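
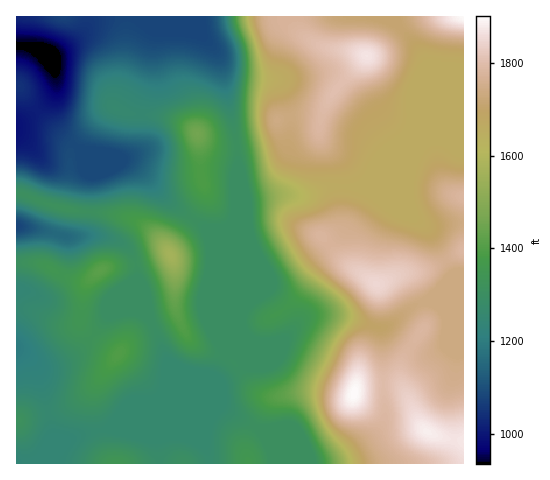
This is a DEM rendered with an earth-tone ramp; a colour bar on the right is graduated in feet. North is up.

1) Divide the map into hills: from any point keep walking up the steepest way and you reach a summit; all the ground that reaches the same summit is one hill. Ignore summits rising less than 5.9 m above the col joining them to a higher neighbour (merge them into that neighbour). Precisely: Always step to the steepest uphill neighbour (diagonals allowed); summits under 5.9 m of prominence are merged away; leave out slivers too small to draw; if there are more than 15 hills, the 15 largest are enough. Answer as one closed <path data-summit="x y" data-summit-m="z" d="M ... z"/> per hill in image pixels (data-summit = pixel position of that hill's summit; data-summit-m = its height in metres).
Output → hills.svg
<path data-summit="354 393" data-summit-m="580" d="M269 291l-17 10-10 11-27 64-97 40-10 12 59 1 55-22 34 20 8 7 10 30 33 0 25-4 18-8 24-16 11-17-4-90-35-12-28-2-12 2-16 16 1-4-1-9z"/><path data-summit="367 56" data-summit-m="570" d="M395 16l-262 1 6 5 35 2 27 11 18 20 19 95 0 19-4 14 1 32-10 27 0 10 21-52 33-6 25 2 29-10 25 0 8-6 5-9 37-39 4-14-2-16 16-35 0-5-10-16-18-21z"/><path data-summit="171 255" data-summit-m="478" d="M41 107l-14 12-11 5 0 101 31 6 17 5 40 0 21 9 10 14 2 22 10 21 1 14 6 10 14 35-6 31-7 7-37 17 8-2 89-38 10-20-1-86-17-40-36-27-20-22-20-18-30-12-19-1-5-2-35-32-3-4z"/><path data-summit="377 284" data-summit-m="564" d="M356 186l-23 0-29 10-25-2-33 7-21 51 0 101 17-41 10-11 14-10 7 4 16 23 2 5 0 9 15-15 12-2 22 1 32 10 12 2 30-23 14-4 24-25 2-3-18-32-13-17-10-7-28-12-17-14z"/><path data-summit="197 133" data-summit-m="444" d="M144 22l-4 0 12 8 3 6-4 19 0 25-9 26-1 37-8 11-9 4-12-4-4 0 30 14 33 35 36 27 17 40 0 76 1-104 10-27-1-32 4-14 0-19-15-83-9-19-13-13-27-11z"/><path data-summit="101 271" data-summit-m="431" d="M21 226l-5 1 1 123 22 15 14 0 23-12 15-14 19-25 15-4 12 0 11 5-1-13-10-21-1-18-4-11-7-7-21-9-40 0-17-5z"/><path data-summit="427 432" data-summit-m="574" d="M463 302l-29 0 8 6 6 14-3 24-11 6-11 0-31-22-4-2-8 0 2 6 3 63 0 22-3 6-8 11-24 16-18 8-24 4 156-1z"/><path data-summit="119 354" data-summit-m="426" d="M137 310l-12 0-15 4-19 25-15 14-16 9-18 4-13-8 9 13 8 31 7 33-5 14 26-12 32-8 13-15 36-15 7-7 6-31-19-43z"/><path data-summit="463 17" data-summit-m="578" d="M463 16l-68 1 3 8 23 28 5 14-16 35 2 16-3 12-27 31 48-20 11 0 4 2 19 0z"/><path data-summit="463 196" data-summit-m="544" d="M441 141l-11 0-48 20-11 10-5 9-9 7 11 4 17 14 28 12 12 8 12 1 26-4 1-78-19-1z"/><path data-summit="248 463" data-summit-m="413" d="M222 407l-55 22-46 1 54 1 28 13 3 3 4 17 63 0 0-10-9-20-8-7z"/><path data-summit="116 463" data-summit-m="409" d="M108 428l-20 4-32 12-9 5-7 11-4 3 124 0-3-23-24-10z"/><path data-summit="19 420" data-summit-m="400" d="M17 350l-1 113 19 1 5-4 11-16 2-9-15-64-3-7-9-8z"/><path data-summit="20 87" data-summit-m="318" d="M22 45l-6 1 1 77 10-4 14-12 11-11 5-12-3-14-14-16-7-6z"/><path data-summit="463 250" data-summit-m="545" d="M463 222l-39 3 8 10 22 38-25 27 2 2 33-1z"/>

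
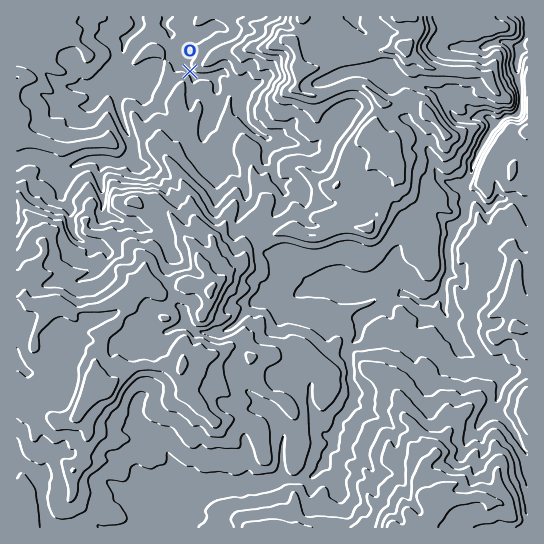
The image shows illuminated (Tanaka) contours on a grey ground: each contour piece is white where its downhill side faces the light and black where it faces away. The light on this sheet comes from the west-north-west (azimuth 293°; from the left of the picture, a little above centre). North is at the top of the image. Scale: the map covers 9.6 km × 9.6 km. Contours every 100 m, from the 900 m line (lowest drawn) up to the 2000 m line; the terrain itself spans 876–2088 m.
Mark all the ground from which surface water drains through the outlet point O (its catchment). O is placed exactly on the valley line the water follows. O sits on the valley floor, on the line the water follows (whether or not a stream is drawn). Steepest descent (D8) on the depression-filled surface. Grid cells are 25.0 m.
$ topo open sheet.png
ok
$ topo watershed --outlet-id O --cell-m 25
12.086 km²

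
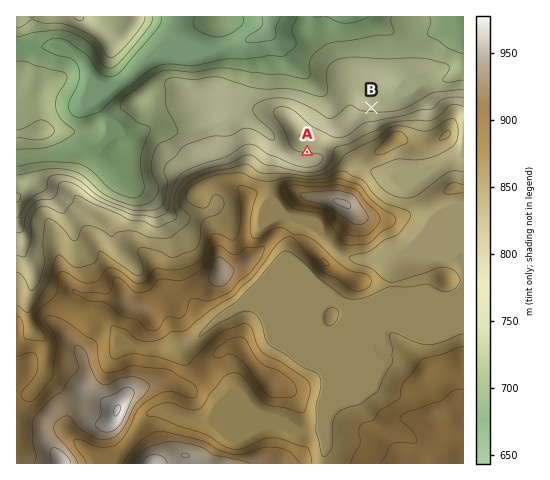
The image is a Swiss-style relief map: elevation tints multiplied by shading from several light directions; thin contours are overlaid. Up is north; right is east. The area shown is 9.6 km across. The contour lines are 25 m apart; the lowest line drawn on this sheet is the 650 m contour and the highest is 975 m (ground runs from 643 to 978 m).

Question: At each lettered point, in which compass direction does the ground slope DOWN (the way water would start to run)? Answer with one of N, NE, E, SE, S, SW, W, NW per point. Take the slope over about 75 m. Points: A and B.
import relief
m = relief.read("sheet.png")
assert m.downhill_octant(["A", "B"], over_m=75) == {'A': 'S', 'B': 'N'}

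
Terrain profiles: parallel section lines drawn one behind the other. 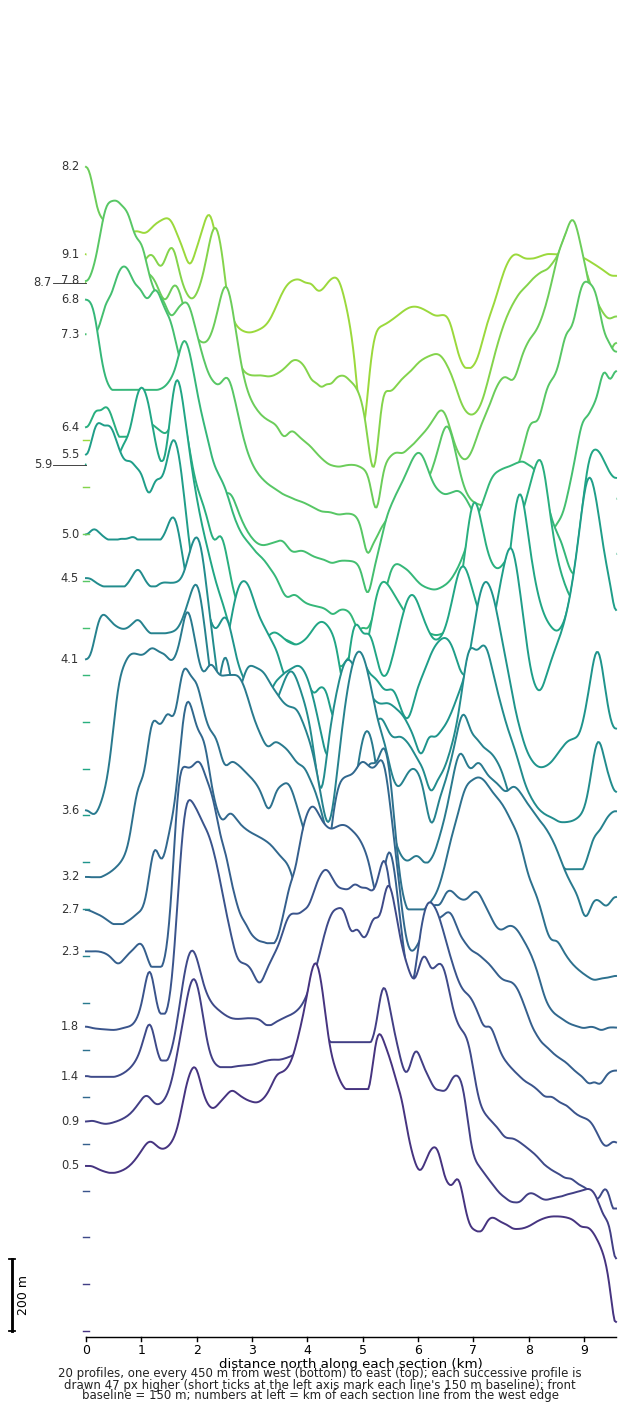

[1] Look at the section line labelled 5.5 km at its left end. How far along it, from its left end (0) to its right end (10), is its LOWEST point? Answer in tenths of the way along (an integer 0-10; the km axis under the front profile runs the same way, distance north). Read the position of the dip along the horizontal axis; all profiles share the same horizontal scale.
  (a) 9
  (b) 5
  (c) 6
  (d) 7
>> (c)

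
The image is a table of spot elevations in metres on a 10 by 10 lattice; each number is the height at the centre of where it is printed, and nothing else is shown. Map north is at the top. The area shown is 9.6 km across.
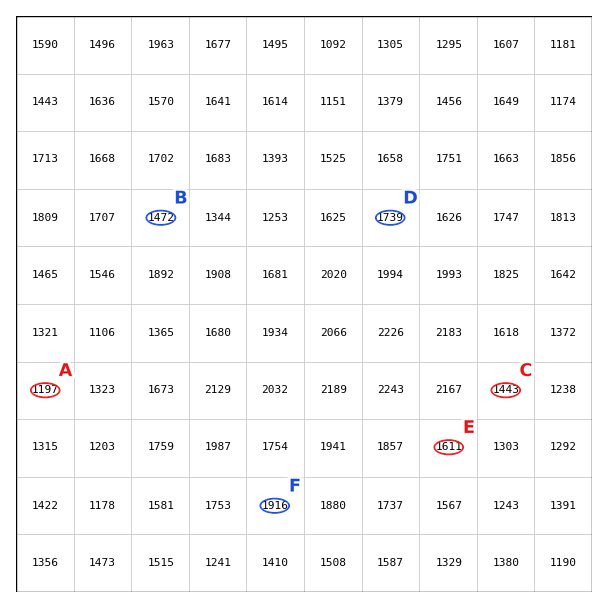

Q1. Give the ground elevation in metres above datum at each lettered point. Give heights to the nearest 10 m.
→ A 1200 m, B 1470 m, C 1440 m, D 1740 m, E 1610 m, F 1920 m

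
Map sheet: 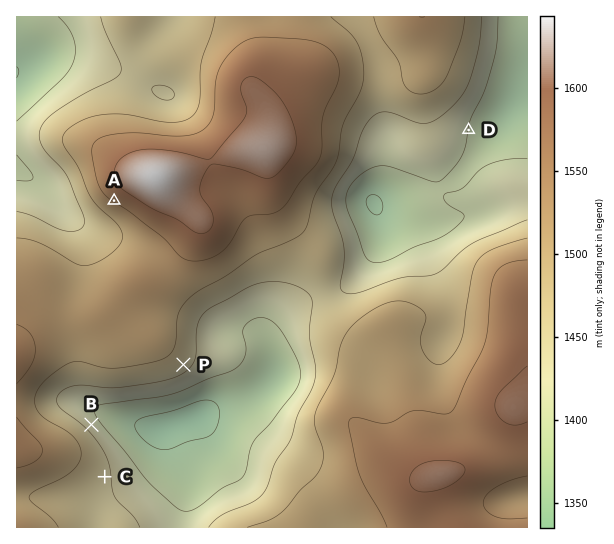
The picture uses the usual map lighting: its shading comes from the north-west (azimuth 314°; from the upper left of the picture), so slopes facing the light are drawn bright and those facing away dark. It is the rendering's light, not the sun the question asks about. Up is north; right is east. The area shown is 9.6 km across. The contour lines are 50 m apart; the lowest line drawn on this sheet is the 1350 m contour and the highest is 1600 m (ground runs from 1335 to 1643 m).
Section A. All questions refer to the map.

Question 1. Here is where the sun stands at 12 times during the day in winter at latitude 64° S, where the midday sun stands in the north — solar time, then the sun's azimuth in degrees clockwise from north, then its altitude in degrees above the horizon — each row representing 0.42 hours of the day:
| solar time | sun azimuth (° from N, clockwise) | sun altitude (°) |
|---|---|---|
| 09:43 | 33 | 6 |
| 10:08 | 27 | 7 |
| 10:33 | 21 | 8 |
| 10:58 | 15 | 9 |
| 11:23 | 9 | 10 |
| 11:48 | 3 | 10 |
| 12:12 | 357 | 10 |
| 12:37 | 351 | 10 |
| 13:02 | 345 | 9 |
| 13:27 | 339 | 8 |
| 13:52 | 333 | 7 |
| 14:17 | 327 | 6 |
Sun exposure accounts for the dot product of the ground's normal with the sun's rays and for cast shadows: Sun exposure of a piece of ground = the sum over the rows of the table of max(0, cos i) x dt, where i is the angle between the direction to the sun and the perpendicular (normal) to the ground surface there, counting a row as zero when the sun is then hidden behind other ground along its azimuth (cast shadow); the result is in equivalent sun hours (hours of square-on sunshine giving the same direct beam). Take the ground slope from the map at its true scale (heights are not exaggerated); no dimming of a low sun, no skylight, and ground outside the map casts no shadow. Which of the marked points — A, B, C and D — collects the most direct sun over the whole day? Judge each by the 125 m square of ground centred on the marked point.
B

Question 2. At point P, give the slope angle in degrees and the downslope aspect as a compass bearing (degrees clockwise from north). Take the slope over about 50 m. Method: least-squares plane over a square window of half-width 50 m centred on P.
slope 7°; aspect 132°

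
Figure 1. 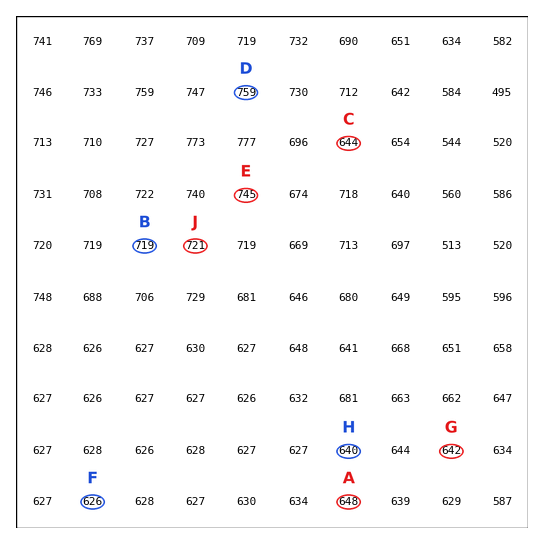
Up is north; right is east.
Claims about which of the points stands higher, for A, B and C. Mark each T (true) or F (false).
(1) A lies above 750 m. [F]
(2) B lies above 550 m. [T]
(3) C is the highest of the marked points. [F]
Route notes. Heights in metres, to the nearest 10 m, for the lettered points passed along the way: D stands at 760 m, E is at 740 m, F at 630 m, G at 640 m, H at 640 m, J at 720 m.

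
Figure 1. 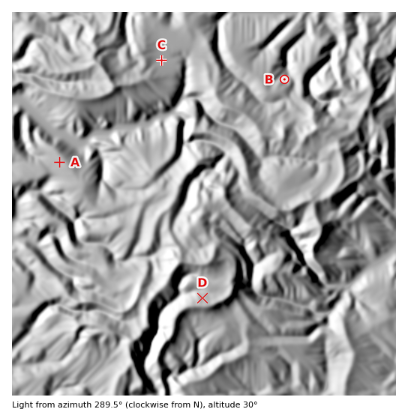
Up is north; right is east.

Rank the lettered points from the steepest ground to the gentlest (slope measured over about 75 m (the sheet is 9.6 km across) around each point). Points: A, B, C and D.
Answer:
B D A C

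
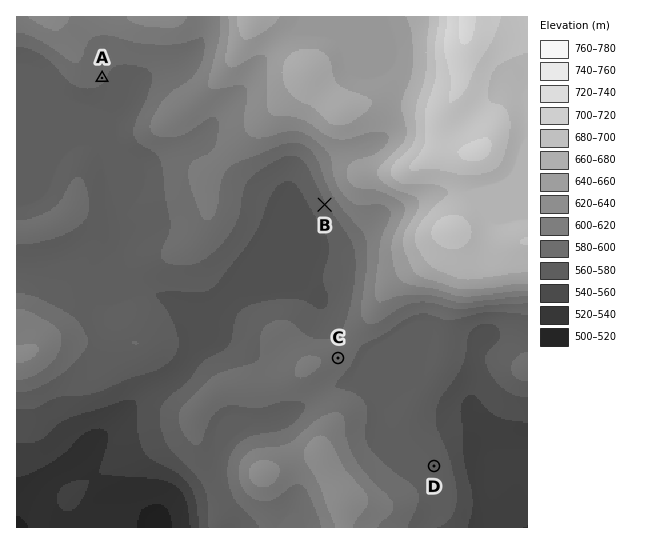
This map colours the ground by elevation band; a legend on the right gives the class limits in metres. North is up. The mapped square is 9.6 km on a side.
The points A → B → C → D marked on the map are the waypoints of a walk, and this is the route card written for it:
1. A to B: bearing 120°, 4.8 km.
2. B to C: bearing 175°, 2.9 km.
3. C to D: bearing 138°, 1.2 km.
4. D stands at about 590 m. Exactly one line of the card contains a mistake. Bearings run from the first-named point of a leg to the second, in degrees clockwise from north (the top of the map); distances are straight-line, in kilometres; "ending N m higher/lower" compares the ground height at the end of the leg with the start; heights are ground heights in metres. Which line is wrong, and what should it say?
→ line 3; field distance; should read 2.7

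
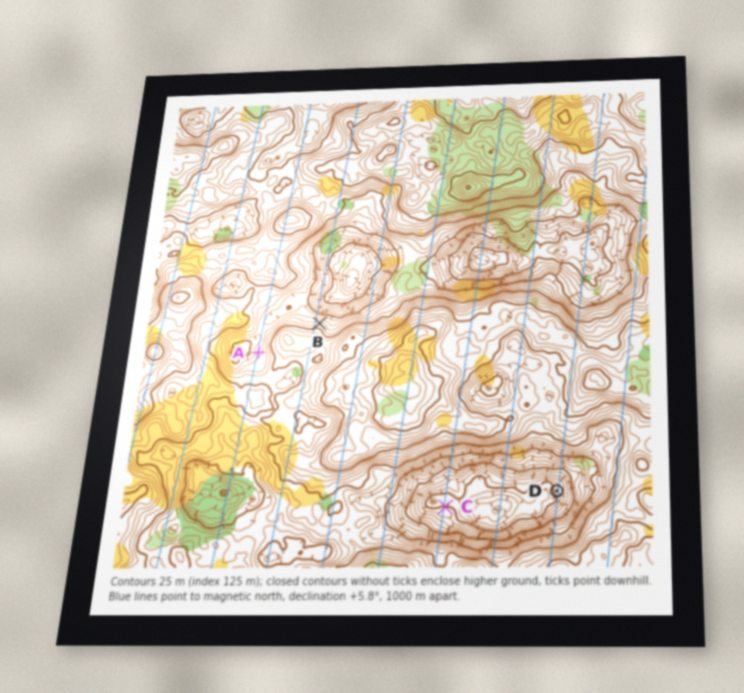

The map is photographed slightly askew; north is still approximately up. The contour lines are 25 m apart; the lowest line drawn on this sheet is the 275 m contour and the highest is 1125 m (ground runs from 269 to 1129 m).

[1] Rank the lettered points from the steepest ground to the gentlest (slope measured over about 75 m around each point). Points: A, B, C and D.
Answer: B D A C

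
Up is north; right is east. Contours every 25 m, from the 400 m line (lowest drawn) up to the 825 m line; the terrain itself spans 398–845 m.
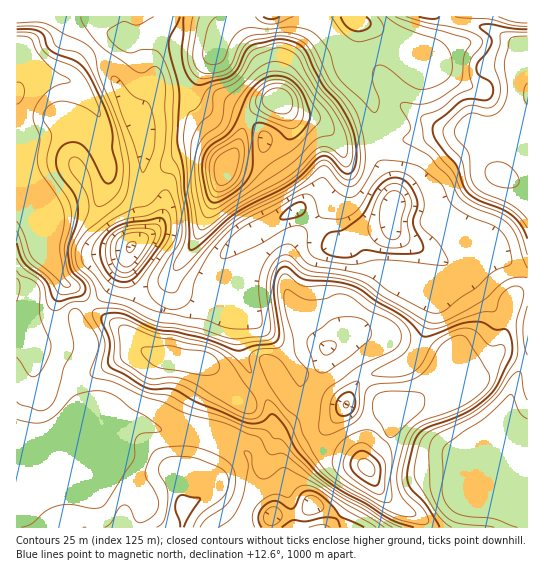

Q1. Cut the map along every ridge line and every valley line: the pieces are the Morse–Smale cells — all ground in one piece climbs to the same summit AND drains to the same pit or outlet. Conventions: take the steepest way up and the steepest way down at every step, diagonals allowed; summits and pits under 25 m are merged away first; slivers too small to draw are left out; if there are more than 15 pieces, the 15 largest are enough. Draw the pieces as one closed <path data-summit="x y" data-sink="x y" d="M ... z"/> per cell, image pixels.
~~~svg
<path data-summit="18 94" data-sink="131 246" d="M58 16l-42 1 0 172 10 6 14 16 4 12 1 24 15 30 6 7 13 7 11 14 22-20 12-20 7-18 9-10 1-12-2-32 4-12 1-36-3-12-10-18-30-61-15-17z"/><path data-summit="366 467" data-sink="393 207" d="M391 217l-4 8-25 6-8 4-15 13-17-17-9-6-14 8-8 10-6 22 1 24-8-4-33 0-1 22-5 8 1 32 3 11 18 31 14-8 4 0-3-10 27-17-3-17 4-19 31-9 11-8 35 22 8 8 4 8 52 22 6 6-1 6 13 0 10-2 17-10 10-10 12-52 6-6 10-3 0-17-21-12-8-8-4-8-12-8-8 0-24 19-10 3-43-23-6-9z"/><path data-summit="226 167" data-sink="131 246" d="M181 16l-122 1 27 20 15 17 30 61 10 18 3 12-1 36-4 12 2 37-2 9-10 11-2 20 6 16 12 14 14 9 11 3 2-23-3-11 27-37 28-66 3-12 2-1-2-1-19-34-17-18-3-18-7-14-5-20 0-16 5-19z"/><path data-summit="366 467" data-sink="477 462" d="M527 291l-9 2-6 6-12 52-10 10-17 10-10 2-13 0-16 19-28 12-15 29-24 30 0 4 16 27 16 14 23 11 5 9 98-1-1-8-15-12-5-12 0-9 5-8-4-9 2-11 10-9 11-3z"/><path data-summit="183 507" data-sink="313 505" d="M85 416l-8 1-20 18-20 10 10 18 0 4-4 4-27 6 1 51 165 0 1-21 28-15 6-6 3-7 11-10 20-6-2-6-7-8-16-9-12-4-28-5-29-2-18-5-40 0z"/><path data-summit="499 175" data-sink="354 21" d="M439 16l-87 1 5 8 0 9-5 17-1 14 18 30 8 20 2 14-3 10 2 2 41-2 24-7 38 0 28-4 8-3 7-7 4-12 0-53-10-9-27-15-41-8z"/><path data-summit="174 358" data-sink="313 505" d="M90 305l-13 10 2 10 8 14 0 11-11 21 0 18 7 17-2 10 4 0 14 8 40 0 18 5 29 2 28 5 17 7 16 12 9-12 16-13 1-7-2-13-10-21-11 8-8 3-33-36-6-3-16 0-37-8-8-4-24-24-21-12z"/><path data-summit="499 175" data-sink="393 207" d="M474 131l-31 1-17 5-28 4-22 0 1 14 16 38-1 34 3 6 11 8 35 18 10-3 24-19 8 0 7 3 17 21 20 11 1-86-25-9-8-6-8-12-10-25z"/><path data-summit="366 467" data-sink="313 505" d="M279 381l-4 0-14 9 10 20 2 16-1 4-17 15-7 10 1 7 6 2 10-3 7-10 0 11 12 19 9 34 10-3 8-7 4 0 20 10 14 13 78-1-5-8-23-11-13-11-21-32-44-18-9-10-3-7 0-13-2-2 4 0 0-6-8 0-10-4-6-7z"/><path data-summit="226 167" data-sink="295 210" d="M269 159l-11 4-27-3-4 5-6 17-25 59-25 34 1 10 9 8 14 6 16 1 24-15 10-1-2-17-8-17 1-5 11-9 50-27 0-6-4-8z"/><path data-summit="278 99" data-sink="354 21" d="M351 16l-31 1-3 14-28 31-10 35 0 2 12 13 30 11 21 21 33-4 4-11 0-10-7-18-21-36 1-14 5-17 0-9z"/><path data-summit="366 467" data-sink="346 405" d="M355 363l-39 26-5 14-2 27 7 12 9 7 36 14 5 4 5-10 20-24 9-18-7-11-8-1-9-8z"/><path data-summit="278 99" data-sink="295 210" d="M285 105l6 20-2 8-9 16-12 9 25 37 4 8 0 6 17 15 29-35 5-16-1-10-7-18-19-22-23-7z"/><path data-summit="278 99" data-sink="393 207" d="M375 140l-36 3 8 20 0 18-14 21-20 23 9 6 16 17 24-17 19-3 10-6 2-29-5-16-9-18z"/><path data-summit="174 358" data-sink="393 207" d="M207 307l-18 5-20 1-1 40 5 6 30 2 6 3 13 16 20 20 3 0 13-8 2-5-19-33-2-17 1-20z"/>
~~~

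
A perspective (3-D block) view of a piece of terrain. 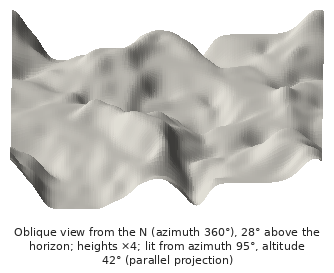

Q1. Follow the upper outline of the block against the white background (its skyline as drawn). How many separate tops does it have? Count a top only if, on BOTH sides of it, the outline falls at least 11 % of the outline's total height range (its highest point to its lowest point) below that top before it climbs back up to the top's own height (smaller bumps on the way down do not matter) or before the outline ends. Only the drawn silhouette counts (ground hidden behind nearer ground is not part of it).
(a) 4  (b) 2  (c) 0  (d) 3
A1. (b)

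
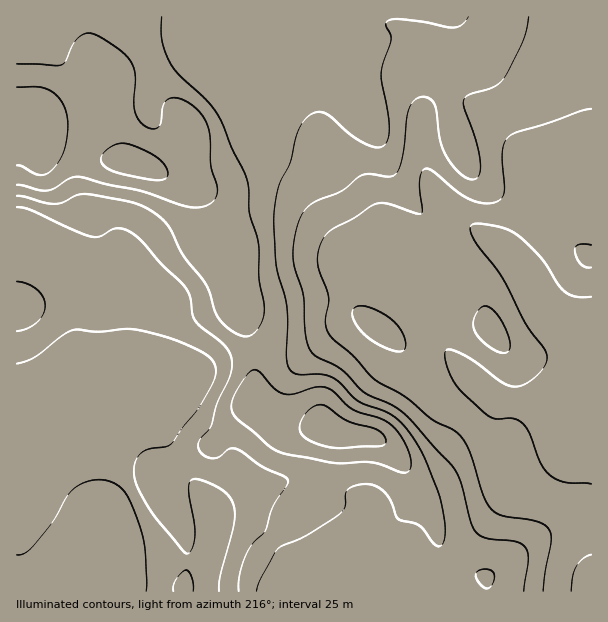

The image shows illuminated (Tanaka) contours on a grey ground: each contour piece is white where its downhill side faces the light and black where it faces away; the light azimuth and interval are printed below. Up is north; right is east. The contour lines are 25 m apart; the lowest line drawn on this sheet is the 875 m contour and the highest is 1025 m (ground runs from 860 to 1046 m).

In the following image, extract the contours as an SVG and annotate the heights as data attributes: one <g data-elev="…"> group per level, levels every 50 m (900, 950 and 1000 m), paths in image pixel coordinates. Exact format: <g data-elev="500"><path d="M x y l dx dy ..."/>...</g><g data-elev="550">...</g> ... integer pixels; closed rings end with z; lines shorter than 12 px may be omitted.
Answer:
<g data-elev="900"><path d="M543 591l2-19 6-30-2-12-4-5-6-3-35-6-12-6-9-15-14-45-9-15-8-6-21-10-27-23-29-16-22-25-21-17-6-12 3-29-10-28-1-14 4-13 7-10 25-14 21-14 12 0 29 9 6 0-3-31 2-9 4-4 7 2 24 20 14 8 15 4 13-2 4-3 2-6-2-40 2-9 5-6 9-5 31-9 32-12 10-2"/><path d="M501 353l6-1 3-4 0-6-3-9-6-13-6-8-6-5-6-1-4 4-5 8-1 6 1 6 4 6 7 8 9 6z"/><path d="M396 351l8-1 2-6-3-11-8-10-11-9-13-6-11-2-6 2-2 4 1 6 9 14 15 11z"/><path d="M591 245l-13 0-2 1-1 5 2 7 4 6 4 3 6 0"/></g><g data-elev="950"><path d="M256 591l4-12 18-30 28-13 33-21 6-8 2-16 3-3 7-3 12-1 11 4 9 10 9 21 21 6 18 21 4 0 3-4 1-18-7-32-16-39-18-28-15-12-31-12-18-18-8-6-12-3-23 0-4-2-4-4-3-12 1-47-11-43-2-50 4-28 12-26 7-28 6-12 8-8 7-2 8 2 25 21 18 10 11 2 6-4 3-8 0-12-8-48 2-11 8-25-1-5-4-8 1-5 6-2 9 0 51 9 9-4 6-7"/><path d="M486 588l3 0 3-4 2-9-3-5-8-1-6 3-1 4 4 8z"/><path d="M17 331l10-3 9-5 7-8 2-9-2-9-6-7-10-6-10-3"/><path d="M17 207l14 3 38 18 21 8 9 1 12-7 6-2 8 1 7 4 9 8 20 23 23 21 6 11 2 18 4 7 25 21 8 9 3 11-2 13-13 27-6 24-12 15-1 5 1 4 6 6 8 2 6-1 11-8 7 0 26 18 23 10 2 5-15 25-8 24-13 13-6 10-6 19-1 18"/></g><g data-elev="1000"><path d="M330 447l11 1 39-2 5-2 1-4-3-6-7-5-26-7-24-16-9-1-6 3-7 8-4 7 0 8 2 4 6 5z"/><path d="M17 185l30 6 7-3 17-10 9-1 27 7 34 7 39 14 15 3 9-2 7-3 5-6 1-6-6-26-2-34-3-9-5-8-7-7-8-6-7-3-8 0-4 2-3 4-3 19-3 5-6 1-9-4-6-8-3-9 1-30-2-13-10-12-18-13-13-7-9 2-8 6-10 21-5 3-43-1"/></g>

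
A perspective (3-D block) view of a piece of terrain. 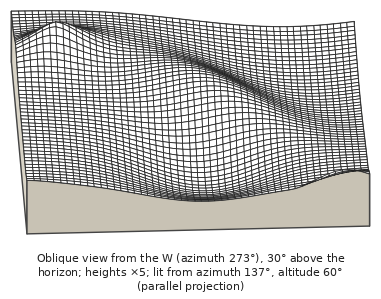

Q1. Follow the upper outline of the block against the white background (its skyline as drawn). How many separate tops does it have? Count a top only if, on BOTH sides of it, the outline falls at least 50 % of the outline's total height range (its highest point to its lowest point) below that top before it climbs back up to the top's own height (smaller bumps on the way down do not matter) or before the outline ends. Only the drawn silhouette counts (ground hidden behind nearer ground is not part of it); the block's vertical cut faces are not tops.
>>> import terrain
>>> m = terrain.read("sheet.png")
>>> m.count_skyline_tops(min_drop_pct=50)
0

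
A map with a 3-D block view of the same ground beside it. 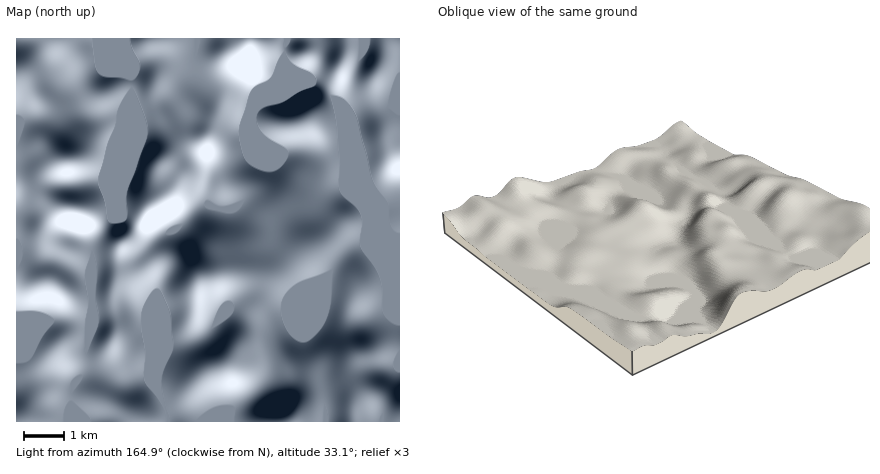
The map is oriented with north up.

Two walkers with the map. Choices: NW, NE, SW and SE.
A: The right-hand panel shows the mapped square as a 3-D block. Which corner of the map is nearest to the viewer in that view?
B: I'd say NE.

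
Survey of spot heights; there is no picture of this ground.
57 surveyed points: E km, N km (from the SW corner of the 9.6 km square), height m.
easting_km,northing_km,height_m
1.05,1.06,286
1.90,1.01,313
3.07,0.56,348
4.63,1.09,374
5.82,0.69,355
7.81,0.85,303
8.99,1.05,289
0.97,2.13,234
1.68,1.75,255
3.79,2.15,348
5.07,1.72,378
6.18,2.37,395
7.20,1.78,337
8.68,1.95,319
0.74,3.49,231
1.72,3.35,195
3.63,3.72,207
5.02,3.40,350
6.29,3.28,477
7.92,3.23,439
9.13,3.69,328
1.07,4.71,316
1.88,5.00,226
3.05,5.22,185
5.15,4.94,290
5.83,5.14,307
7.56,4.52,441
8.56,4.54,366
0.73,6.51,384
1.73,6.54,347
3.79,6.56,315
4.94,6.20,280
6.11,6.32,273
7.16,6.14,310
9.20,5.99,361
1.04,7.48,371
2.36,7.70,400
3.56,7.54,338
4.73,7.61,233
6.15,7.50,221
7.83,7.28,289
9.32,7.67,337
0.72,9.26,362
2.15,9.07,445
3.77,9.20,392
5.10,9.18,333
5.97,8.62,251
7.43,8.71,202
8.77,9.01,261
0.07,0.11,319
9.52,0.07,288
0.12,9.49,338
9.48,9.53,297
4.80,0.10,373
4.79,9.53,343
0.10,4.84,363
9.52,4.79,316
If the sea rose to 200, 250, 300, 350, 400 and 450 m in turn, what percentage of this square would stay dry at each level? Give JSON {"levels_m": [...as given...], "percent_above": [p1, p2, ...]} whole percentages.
{"levels_m": [200, 250, 300, 350, 400, 450], "percent_above": [96, 82, 59, 34, 11, 3]}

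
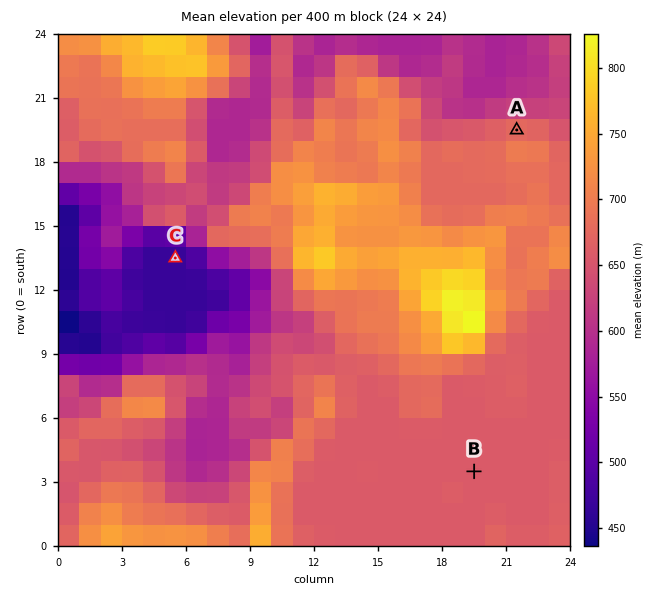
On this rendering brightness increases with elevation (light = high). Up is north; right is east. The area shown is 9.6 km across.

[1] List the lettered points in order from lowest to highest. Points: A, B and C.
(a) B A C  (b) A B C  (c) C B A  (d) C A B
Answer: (c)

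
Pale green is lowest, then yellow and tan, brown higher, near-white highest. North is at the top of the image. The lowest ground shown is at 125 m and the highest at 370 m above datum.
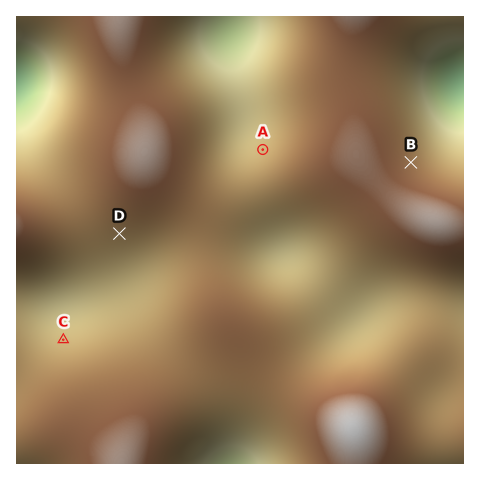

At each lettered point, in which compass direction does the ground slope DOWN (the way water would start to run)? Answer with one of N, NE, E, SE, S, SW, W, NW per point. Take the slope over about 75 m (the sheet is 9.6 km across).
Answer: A NW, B NE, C N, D S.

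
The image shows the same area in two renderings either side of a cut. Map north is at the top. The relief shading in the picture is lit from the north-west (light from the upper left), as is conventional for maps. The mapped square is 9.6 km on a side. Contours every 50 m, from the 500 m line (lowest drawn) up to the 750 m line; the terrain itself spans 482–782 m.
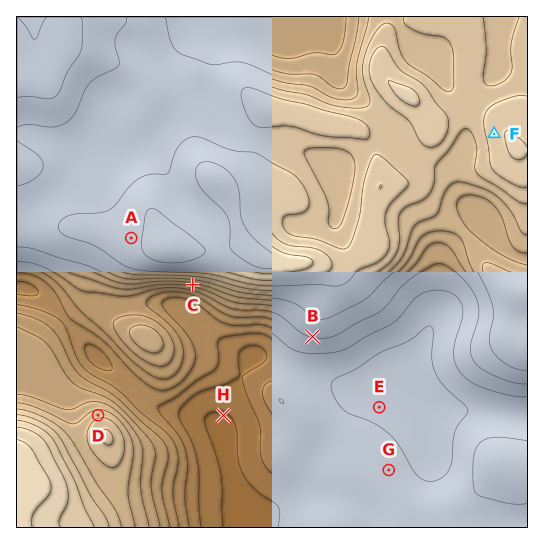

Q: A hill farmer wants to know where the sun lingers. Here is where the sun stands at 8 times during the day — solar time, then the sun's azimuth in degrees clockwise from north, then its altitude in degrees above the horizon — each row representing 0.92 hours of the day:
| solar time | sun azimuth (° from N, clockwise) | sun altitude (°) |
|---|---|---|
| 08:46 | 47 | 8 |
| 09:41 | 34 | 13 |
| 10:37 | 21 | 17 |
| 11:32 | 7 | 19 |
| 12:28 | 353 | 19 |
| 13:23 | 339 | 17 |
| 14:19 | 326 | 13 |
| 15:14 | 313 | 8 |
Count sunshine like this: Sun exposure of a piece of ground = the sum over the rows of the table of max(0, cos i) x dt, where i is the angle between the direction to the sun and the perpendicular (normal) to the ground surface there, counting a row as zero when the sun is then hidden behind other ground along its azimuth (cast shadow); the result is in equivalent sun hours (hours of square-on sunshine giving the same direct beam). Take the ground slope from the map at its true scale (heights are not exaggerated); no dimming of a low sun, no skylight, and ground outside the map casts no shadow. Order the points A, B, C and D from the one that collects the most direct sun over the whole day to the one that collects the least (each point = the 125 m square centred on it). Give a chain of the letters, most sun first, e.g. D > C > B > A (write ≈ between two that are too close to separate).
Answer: D > A > B > C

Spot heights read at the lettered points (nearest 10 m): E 490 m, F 710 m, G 520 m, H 500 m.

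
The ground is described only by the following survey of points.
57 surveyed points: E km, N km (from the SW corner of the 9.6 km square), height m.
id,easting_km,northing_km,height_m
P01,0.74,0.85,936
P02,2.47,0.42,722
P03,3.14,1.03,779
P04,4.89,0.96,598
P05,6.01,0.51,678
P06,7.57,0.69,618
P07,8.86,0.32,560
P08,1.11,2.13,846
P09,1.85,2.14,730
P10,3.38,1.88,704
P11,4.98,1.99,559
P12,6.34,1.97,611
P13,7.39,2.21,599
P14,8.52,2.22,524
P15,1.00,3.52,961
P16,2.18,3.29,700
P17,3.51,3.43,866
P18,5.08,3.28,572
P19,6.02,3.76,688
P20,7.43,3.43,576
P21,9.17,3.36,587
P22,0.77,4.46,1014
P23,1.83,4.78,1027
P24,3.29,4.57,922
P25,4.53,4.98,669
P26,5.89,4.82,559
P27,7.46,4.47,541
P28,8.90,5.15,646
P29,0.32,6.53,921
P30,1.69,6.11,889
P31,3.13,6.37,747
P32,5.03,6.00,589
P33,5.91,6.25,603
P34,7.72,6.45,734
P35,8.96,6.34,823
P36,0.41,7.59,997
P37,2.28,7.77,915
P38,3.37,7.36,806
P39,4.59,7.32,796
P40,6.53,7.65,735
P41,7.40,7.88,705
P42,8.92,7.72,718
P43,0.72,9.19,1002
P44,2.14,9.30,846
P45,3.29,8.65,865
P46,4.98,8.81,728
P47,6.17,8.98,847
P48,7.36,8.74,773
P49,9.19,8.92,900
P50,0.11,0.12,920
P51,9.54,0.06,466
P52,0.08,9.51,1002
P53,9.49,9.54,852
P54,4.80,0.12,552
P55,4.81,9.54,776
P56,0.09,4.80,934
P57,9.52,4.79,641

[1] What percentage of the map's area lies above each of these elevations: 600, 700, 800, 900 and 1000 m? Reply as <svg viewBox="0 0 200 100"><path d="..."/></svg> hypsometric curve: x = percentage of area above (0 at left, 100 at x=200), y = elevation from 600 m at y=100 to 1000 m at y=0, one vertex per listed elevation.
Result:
<svg viewBox="0 0 200 100"><path d="M159 100l-46-25-36-25-41-25-26-25"/></svg>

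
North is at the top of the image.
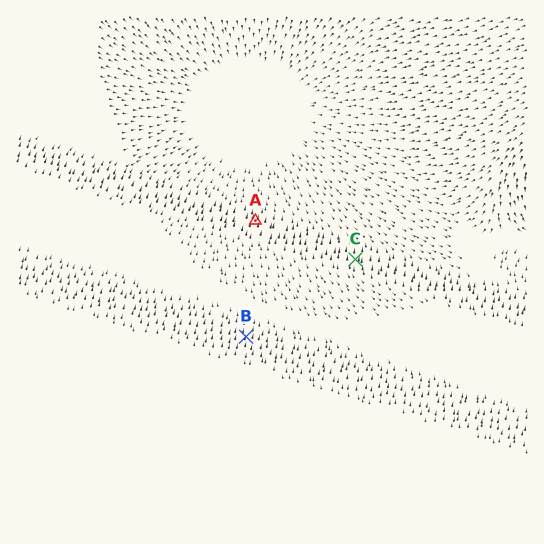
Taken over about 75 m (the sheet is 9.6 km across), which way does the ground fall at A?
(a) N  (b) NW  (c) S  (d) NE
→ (a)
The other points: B N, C N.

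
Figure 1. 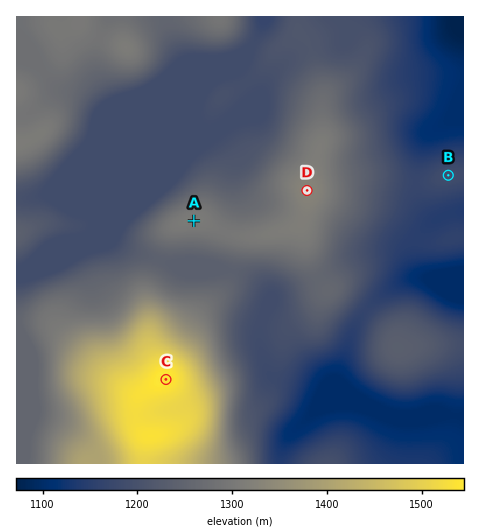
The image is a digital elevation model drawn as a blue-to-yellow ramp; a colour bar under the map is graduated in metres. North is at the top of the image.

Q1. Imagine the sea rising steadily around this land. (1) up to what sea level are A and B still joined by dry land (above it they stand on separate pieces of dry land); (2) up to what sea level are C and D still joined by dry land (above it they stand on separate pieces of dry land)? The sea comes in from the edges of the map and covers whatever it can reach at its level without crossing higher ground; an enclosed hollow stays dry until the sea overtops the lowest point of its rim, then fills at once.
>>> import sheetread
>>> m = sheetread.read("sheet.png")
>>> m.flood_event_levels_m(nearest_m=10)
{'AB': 1170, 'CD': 1240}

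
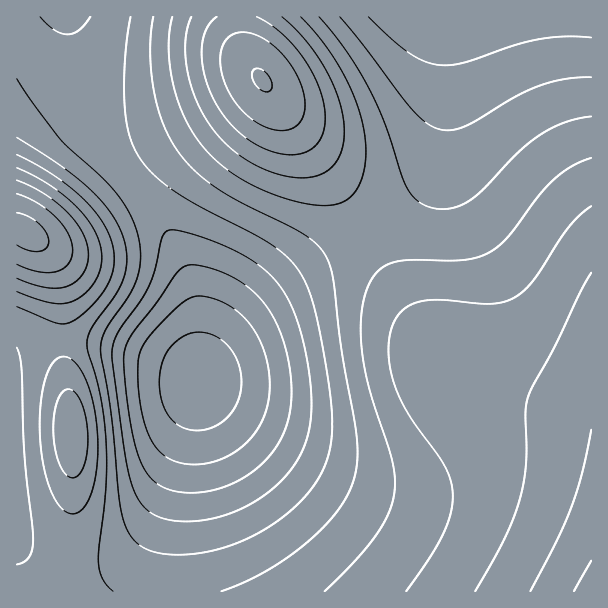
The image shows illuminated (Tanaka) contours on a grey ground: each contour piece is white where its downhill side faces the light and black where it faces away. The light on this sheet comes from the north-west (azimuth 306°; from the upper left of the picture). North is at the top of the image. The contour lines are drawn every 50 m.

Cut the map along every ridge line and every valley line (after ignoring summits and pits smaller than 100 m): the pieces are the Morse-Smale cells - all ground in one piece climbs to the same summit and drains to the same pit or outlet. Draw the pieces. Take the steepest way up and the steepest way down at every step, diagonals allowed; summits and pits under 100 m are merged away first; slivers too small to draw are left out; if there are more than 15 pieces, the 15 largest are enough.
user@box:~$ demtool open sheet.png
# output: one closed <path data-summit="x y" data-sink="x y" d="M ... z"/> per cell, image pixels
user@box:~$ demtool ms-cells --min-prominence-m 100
<path data-summit="591 591" data-sink="200 381" d="M366 232l-54 30-48 34-38 39-20 28-7 18-29 135-6 39-1 36 428 1 1-178-85-18-33-12-18-11-26-32-18-27z"/><path data-summit="26 233" data-sink="200 381" d="M66 16l-50 1 0 574 146 1 2-37 6-39 29-129-1-79-8-32-21-42-19-27-40-42-7-13-24-69-9-42-2-23z"/><path data-summit="591 591" data-sink="441 17" d="M591 16l-145 0-1 110-9 41-10 18-13 14-17 13-30 19 46 83 18 27 26 32 18 11 33 12 83 18 2-1z"/><path data-summit="261 80" data-sink="200 381" d="M236 16l-169 1 12 66 24 69 7 13 30 32 23 28 17 27 10 24 8 32 2 72 6-17 11-16 34-39 39-31 76-46-38-60-78-108-10-22z"/><path data-summit="261 80" data-sink="441 17" d="M444 16l-208 1 4 24 10 22 78 108 37 59 13-6 35-25 13-14 10-18 8-29 2-36z"/>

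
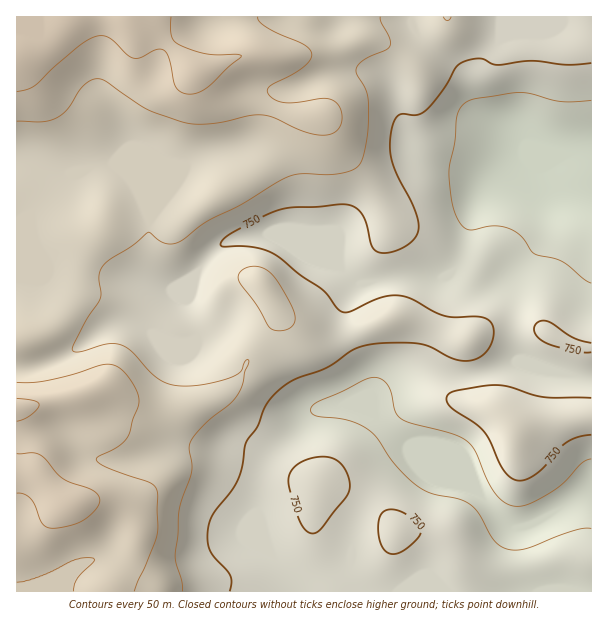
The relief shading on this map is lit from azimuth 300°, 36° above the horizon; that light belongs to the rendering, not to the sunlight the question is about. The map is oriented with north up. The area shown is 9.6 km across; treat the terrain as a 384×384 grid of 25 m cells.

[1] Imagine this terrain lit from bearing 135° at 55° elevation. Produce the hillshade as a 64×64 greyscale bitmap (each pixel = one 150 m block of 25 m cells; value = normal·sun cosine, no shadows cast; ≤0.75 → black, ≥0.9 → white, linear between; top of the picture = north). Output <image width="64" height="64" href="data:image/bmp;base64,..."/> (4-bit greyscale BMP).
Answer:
<image width="64" height="64" href="data:image/bmp;base64,Qk12CAAAAAAAAHYAAAAoAAAAQAAAAEAAAAABAAQAAAAAAAAIAAATCwAAEwsAABAAAAAAAAAAAAAAABEREQAiIiIAMzMzAERERABVVVUAZmZmAHd3dwCIiIgAmZmZAKqqqgC7u7sAzMzMAN3d3QDu7u4A////AId3d2VWeImImqqZiIiIh3d3d3d4iId3d3iJmZmYiIiImId3ZVVniImaqZiIiIh3d3d3d3eIiHd3eJmYiIiIiIiqqYd2VWeImZqZiHd3d3d3d3d3d4iZh3d4mIh3eIiIiKqrqYh2Znmru6mHd3d3d3d4iHdneJmYh3iIh2VVZ3d3mau7qZh2ebzMuph3d3d3d3iId2Z4mZiHiJh2VDNEVmaImrzLqYd4rN3LmId3d3d3eIiHZmeJmIeImIdUMyM0VXeJvMzLl3irzcupiHd3dmd4iIdmVniId3iZh3ZUMzRFZmibzMyoeJvMy6mYh3dmZniJh2ZWZ3ZmZ4iIiHdUREVmZomrzLmIms3LqZmId2ZmeJmYdlVmZURGeIiJqYZVVXZmZ4q7qYiKzdy6mZh3ZmZ4iZh2VVVUMzRneJq7qXZlh2ZmZ4iId4m93bqZmIdmZneJmHdlVVQzRWZnis3bqHeHdmVEVWZmeKzdypmZh2ZmZ4iIh2ZmVVVWZlV6ze3KmHd3ZUM0RVVWiszKmZmHZmZneIh3ZmZmd3d1RGm93typZnd2VEVVVVVoq7qZmIdlVVZniHd3d3d3d2U0aavN3ctVZ4h3d3d3ZmeKqpiIh2VURVZ3d3d3d3d3ZCNoq7zd3FVniIiJmZmIiImqmIiIdlQzRWZ3eId3d3djI1iqu83dZmeIiIiaqqmZmrupiJiHVDM0Vmd4iHd4h2QzWJqrzd2IiIiIiImaqqqrzLqZmZhlQzRWZ3iIiJmYdURnmaqrzJmqqZiIiJmZmavN3LqpmYZVVVZnd4iZmZmGZWd4iImqqru6qpmZmZmImrzdzLqpmHZmZnd3d3iIiHdmZmZmZnd4maqqqqqZmHd3irzNzMupiHd3d3ZmZmd2ZVVVVURDMyNFZ4maqpmHZVVnibzd3cupmId3dmVVVVQzNEREMzIiAAACNXiZmHZUM0Vnis3u7cu6mId2ZVVVRDIiNEREMzMAAAAAJWiHdUMyM0Z4q93u3dy6mHdmVVZlVDNEVVVVZlQxAAABRndmVUMzRWeKvM3d7dy5iHZmZ4iIdmZmZ3iIqZdSAAAUZ3dmZUNEV4maq8zd3cuph3d4iauph3eIiZm7u6hBAANXd3d3VERGeImZqrvM3LqZiIiJvMuYiImZmJmru5YxE1d3d3dlREVniImZmZq8y7qYd2ebu6iIiIh2Z4mrunVEZ3d3d3ZURFd4iZmYd5q8u6l2VWiqmGZ3dlRVVom7qHd3d3d2Z2VEVniJmYdlV5qqmHZERoiGVVZmVFVVZ5q6mIiHdmVmdlVWeIiIh1MjRoiHZUM0Z3VERWZlVVVWiaqpiId2ZVZ3ZWeIiIiHUxATRmZVRERFZUNFZ3ZmZmZ4mZmId3d2RWd2Z4iHd3dlIQEkVVVVVVVVREVnd2ZmZniJiIiIh3ZEV3ZniHdmd3ZUMjRWVVVmZlVUVmd3d3dmd4mYiImZh1M1VVd3dmZnd3dmZnd2ZneHZlVWZ3d3d3Z4maqZmaqoYyIzNWZmZmd3iJiIiIh2Z4h3ZmZnd3d3d3iaqqqZq7uEIAASRWZmd3d4mqqpmYZniId2Zmd3d3d3d5qrqpmbzLhCEBJFZ3d3ZmeJqqqph2Z4iHdmZnd3d3d3iaqpiIq924ZDNFZ3d3dlVnmaqpmXVWeId2ZmZnd3ZmZ4mpmHeKzdyph3Z3d3d2VVeJmZmYdUVmd2ZVVmd3ZmZmeJmHZnit7tzLqIeIiHdlVniZmZh1REVmZVVVV3dmZVVniId2VorO7u3LqZmZiHZneIiZmXVERFVVVVVXd3ZlVWeId3ZVaKzd7u26qqqph2eIiImZhlRFVWZVVWd3dmZVVnd3d2VVeazd7cu6q7qYiIiIiaqXZVVmZmZmZ3d3ZmVWd3d3dURWiazNzLqru6mZmIiJqph2ZmZ3d3d3d3d3ZmZ3d3d2VEVnibu7uqu7qpmYd4mqqYd3d3d3d3d3d3d2Z3d3d3dlVVZ4mqqqqru6qZiHiaqpmHd3d3d3d3d4h3d3d3d3d3ZVVWZ4maqqu7uqmIiJqqqYh3d3d3d4iIiIiIh3d3d4h3dmZniJmZq7u7upiJmqqpmId3d3d3mZmZmZmYd3eImZmIh3d4iZmqvMy6mImaqqmYh3d3d3eqqqqpmZmIiImau7qpiIiIiZq8zMupiaqqqZiId4iIiLu7uqqqqZmZmau8zLqYiIiImrvMy6maqqqZmYiIiZmZu7u7qqqpmZmqq7zMu6mHd3eJq8zLqau7uqqpmYiJmqq7u7upmZmYmZqqu7uqmHdlVniau7uZq93Lu7uqmZmqqru7u6mZmIiIiZq7upmIdlREVomrupib3dzMzLupmaqqqru7qZiIh3d3iau7qZiHdURFaJqph4vN3MzMy6qZqqqqu8y6mHd4dmZ4q7y7qqqYdlVniamHirzLu7zMuqqqqqq7zMuod3iHZWeJq8zLzMupiIiZqYeJq7qZmru6qaqqmavMzKl3eZhlVmeJq7u7zMuqqqqpiImqqpiImqmZmZqImrzMuXd5mHZVVVZ4iZmaqqqru6mIeJq7qHd4iIiIiHeIq8y5d3mYdmVEM0VVVWZ4iImqqYd4mru5h3d3d2d3d3eKu7mHiJmIdlQyM0REVWd2Z4mYh3eJu7qXd3d2Zmd3d3mqqYeIiZmHZUREVVVmeIZlZ4iHdnibupd3d3d2Znd3eJqph4iJmZh2VVVmZmeJh2ZniIdmZ5q6mHd3d3Zn"/>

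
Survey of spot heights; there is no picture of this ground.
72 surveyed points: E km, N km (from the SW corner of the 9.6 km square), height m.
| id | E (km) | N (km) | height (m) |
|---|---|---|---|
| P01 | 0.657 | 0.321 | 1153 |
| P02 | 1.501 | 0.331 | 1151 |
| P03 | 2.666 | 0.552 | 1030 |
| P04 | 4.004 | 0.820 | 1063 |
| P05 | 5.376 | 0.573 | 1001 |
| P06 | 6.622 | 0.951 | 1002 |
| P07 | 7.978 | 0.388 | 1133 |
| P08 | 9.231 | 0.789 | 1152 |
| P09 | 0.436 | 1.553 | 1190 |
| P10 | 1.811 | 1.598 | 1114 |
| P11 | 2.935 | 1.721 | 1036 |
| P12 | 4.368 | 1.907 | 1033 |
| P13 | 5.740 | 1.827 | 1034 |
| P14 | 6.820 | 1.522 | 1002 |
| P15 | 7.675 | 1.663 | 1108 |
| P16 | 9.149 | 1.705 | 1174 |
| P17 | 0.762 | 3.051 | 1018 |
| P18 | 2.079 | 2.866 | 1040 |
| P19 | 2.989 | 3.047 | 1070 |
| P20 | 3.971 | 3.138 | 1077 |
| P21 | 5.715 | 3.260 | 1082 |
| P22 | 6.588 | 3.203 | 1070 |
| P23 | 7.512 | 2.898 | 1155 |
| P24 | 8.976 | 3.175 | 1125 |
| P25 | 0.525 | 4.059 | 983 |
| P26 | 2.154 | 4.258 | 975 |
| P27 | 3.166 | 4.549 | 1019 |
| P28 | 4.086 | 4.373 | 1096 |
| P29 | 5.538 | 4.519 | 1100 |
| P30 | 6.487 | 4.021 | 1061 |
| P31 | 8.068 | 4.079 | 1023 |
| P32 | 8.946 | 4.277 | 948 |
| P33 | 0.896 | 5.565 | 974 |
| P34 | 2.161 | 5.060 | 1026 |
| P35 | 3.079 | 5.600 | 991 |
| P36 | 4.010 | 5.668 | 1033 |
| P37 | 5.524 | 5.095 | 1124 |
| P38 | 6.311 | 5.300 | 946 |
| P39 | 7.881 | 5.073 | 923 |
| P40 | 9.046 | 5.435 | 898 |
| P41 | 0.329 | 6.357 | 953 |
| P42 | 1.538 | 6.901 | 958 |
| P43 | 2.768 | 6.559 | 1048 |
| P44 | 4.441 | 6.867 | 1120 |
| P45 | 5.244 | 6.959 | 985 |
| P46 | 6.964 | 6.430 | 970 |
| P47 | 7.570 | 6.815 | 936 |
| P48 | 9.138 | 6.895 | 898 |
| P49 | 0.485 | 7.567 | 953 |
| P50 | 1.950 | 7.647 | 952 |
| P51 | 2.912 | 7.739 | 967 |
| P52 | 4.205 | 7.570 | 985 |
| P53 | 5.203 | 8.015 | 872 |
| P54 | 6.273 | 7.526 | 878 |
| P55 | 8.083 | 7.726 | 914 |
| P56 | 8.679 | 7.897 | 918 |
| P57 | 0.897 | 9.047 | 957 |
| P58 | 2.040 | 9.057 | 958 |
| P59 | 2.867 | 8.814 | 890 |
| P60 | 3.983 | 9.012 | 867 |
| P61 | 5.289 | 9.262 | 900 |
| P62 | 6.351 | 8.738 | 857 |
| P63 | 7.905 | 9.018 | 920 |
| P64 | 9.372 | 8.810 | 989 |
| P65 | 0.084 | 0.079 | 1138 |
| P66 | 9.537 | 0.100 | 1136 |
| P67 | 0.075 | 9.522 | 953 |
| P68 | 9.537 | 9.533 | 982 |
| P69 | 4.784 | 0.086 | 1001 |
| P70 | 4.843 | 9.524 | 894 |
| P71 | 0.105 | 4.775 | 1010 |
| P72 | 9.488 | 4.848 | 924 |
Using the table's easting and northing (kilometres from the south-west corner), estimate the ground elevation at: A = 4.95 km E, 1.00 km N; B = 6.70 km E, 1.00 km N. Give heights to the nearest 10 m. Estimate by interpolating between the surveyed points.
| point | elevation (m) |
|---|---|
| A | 1030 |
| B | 1010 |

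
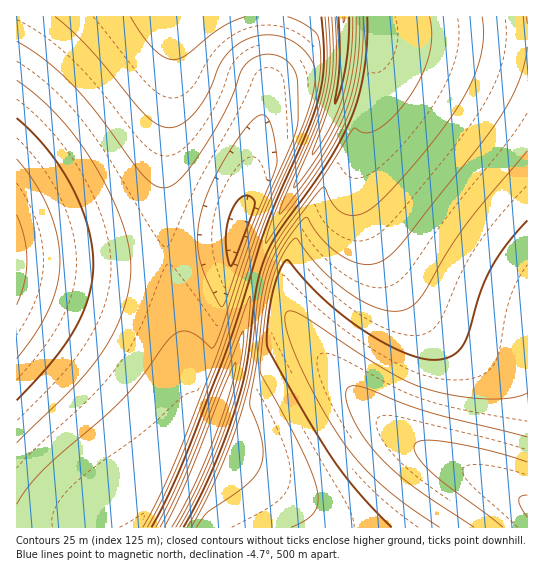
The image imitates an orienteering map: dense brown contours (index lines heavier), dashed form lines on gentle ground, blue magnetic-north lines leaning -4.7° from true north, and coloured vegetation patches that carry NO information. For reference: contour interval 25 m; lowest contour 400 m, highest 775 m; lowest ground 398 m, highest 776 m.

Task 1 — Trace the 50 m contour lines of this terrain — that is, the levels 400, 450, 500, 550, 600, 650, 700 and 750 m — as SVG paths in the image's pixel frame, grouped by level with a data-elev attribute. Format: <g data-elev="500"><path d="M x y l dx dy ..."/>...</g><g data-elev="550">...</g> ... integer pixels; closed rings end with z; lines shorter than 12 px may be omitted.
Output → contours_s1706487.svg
<g data-elev="400"><path d="M527 517l-6-10-2-6 2-5 6-1"/></g><g data-elev="450"><path d="M474 527l-61-41-19-15-16-16-15-18-10-19-7-19 1-10 6-3 9 1 65 25 100 25"/><path d="M17 215l7 23 3 23-3 21-7 23"/></g><g data-elev="500"><path d="M392 527l-33-34-25-32-30-48-36-64-1-12 2-26 5-22 5-18 4-8 4-3 21 23 17 18 21 17 23 16 22 13 22 9 16 4 14-1 12-5 8-9 6-14 12-40 8-20 16-25 22-26"/><path d="M230 266l-4-23 2-22 5-12 5-8 5-5 6 0 5 5 0 7-19 50-2 6z"/><path d="M17 118l16 15 15 17 13 18 11 19 9 20 7 20 4 19 1 19-1 16-3 16-6 16-8 16-22 32-36 39"/></g><g data-elev="550"><path d="M196 527l13-16 27-18 14-11 7-8 4-9 2-11-1-12-4-16-8-19 0-8 6-34 7-56 4-23 9-25 13-23 13-18 5-2 8 13 10 11 12 10 12 8 10 4 11 0 9-2 10-5 17-19 73-92 20-27 11-18 9-19 5-17 3-18"/><path d="M17 41l28 19 26 24 27 30 43 59 9 9 9 5 7 1 8-4 8-7 11-13 31-50 9-19 9-26 5-6 7-5 9-3 11 0 9 3 8 7 4 7 2 7 1 35 0 11-4 12-39 92-34 102-7 16-3 1-13-12-9-4-8-1-8 5-47 59-21 21-61 53-16 18-11 17"/></g><g data-elev="600"><path d="M187 527l15-26 14-31 23-63 11-42 10-78 5-18 6-17 12-20 41-57 29-46 2-1 6 4 5 1 12-4 16-13 16-21 12-21 7-20 3-19-3-18"/><path d="M130 17l12 18 12 14 11 8 9 3 12-5 37-29 22-9"/><path d="M288 17l18 8 9 7 3 4 2 14 1 16-6 33-11 32-41 95-39 120-35 92-22 51-20 38"/></g><g data-elev="650"><path d="M180 527l14-26 15-32 14-35 11-33 11-46 5-47 0-12-22 61-39 101-17 39-16 30"/><path d="M325 17l2 46-5 35-12 35-36 82-7 19-1 9 56-79 14-23 11-22 7-21 6-25 3-27 0-29"/></g><g data-elev="700"><path d="M172 527l21-38 21-50 17-52 4-16 0-9-12 26-36 93-23 46"/><path d="M332 17l1 44-4 32-9 30-23 55-3 10 11-13 18-28 12-21 9-20 5-19 5-22 2-48"/></g><g data-elev="750"><path d="M338 17l2 45-5 42 6-15 5-25 3-23 0-24"/></g>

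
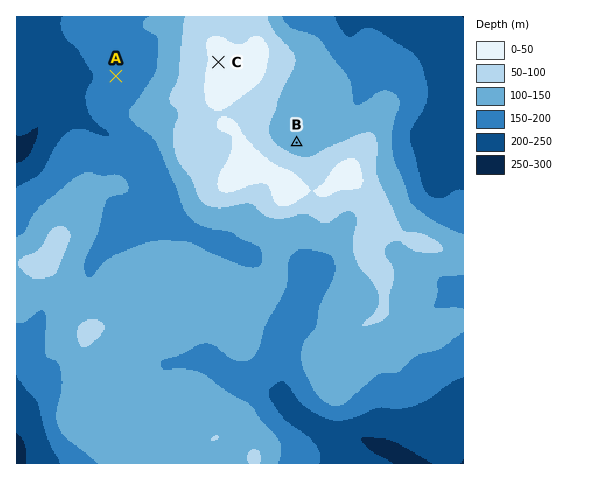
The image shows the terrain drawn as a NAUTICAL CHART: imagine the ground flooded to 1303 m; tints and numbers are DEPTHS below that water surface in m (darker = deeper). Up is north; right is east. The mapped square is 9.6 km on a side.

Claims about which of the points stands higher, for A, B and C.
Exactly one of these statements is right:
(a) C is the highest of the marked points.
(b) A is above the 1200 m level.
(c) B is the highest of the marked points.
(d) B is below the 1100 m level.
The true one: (a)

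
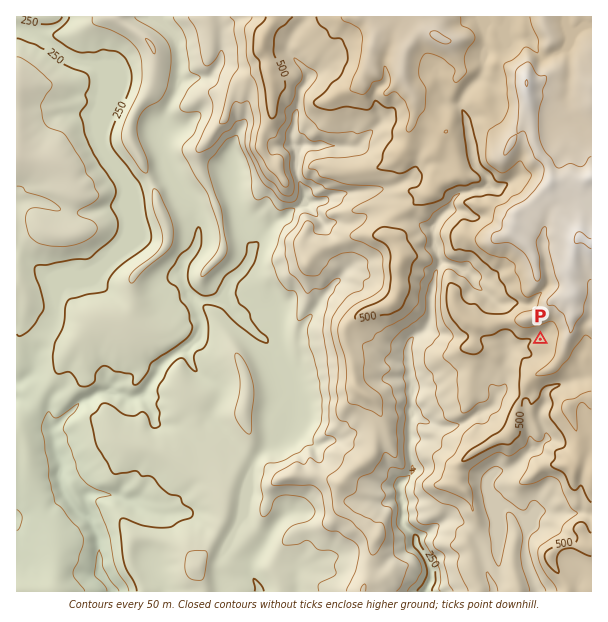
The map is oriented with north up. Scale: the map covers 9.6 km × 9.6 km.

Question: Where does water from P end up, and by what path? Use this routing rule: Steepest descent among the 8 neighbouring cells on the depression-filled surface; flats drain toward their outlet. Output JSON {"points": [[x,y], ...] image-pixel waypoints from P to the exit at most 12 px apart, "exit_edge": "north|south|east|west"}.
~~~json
{"points": [[540, 339], [528, 341], [516, 347], [507, 353], [504, 365], [504, 377], [503, 389], [495, 401], [485, 410], [473, 417], [461, 425], [449, 426], [437, 425], [425, 422], [413, 416], [410, 428], [410, 440], [410, 452], [411, 464], [410, 476], [401, 486], [402, 498], [402, 510], [402, 522], [413, 533], [417, 545], [425, 557], [431, 569], [431, 581], [426, 591]], "exit_edge": "south"}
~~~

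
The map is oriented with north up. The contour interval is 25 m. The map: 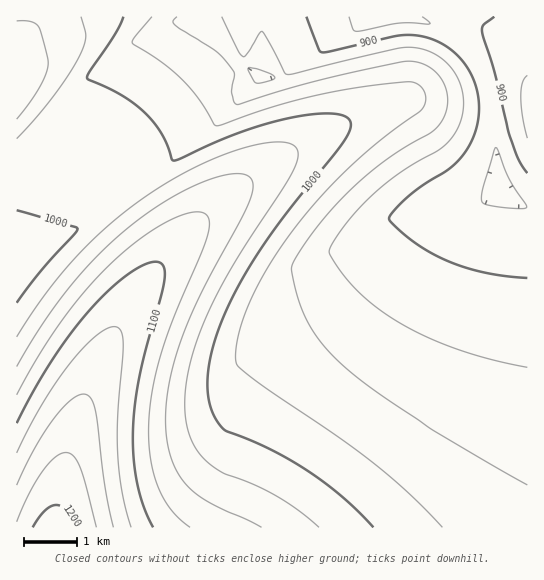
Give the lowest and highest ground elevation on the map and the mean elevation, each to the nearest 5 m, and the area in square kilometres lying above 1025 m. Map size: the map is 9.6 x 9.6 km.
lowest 860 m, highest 1210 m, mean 990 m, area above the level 25.3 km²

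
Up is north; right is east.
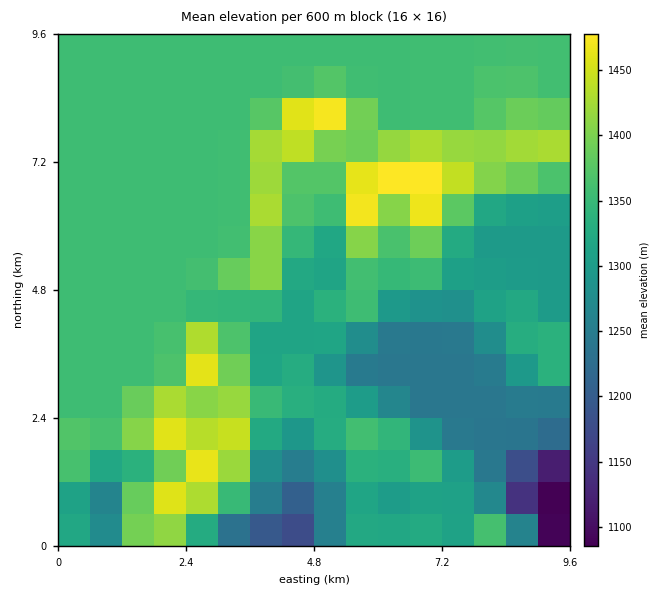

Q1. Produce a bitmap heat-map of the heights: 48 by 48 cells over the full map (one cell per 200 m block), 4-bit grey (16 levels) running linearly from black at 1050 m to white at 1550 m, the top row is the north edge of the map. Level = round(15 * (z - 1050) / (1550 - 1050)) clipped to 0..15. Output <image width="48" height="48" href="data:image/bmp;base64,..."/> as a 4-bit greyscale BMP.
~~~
<image width="48" height="48" href="data:image/bmp;base64,Qk32BAAAAAAAAHYAAAAoAAAAMAAAADAAAAABAAQAAAAAAIAEAAATCwAAEwsAABAAAAAAAAAAAAAAABEREQAiIiIAMzMzAERERABVVVUAZmZmAHd3dwCIiIgAmZmZAKqqqgC7u7sAzMzMAN3d3QDu7u4A////AJh2aJqqqZhlVEQzNFZ4iIiZmIiKqZhSEZh2aJu7u6h2VVRERFZ4iIiIiIiKqYdSEZh2aKvMzLmHdmVURFZ4iIiIiIiJmHUyEZhmZ5vN3Lqph2ZVRVZ4iIiIiIiIhlMhEZhmZ5rM3Mu7mHZlVVZ4iIiIiIiHZTIhEZh2Z4m7zMzMqHZlVVZ4iIiIiIh3ZUIhEZiHd3iau83duXZmVWZ4iIiImZh2ZkMhEamZiIiZq83duYdmZmeImZiZmZhmZlQyIqqqmZmaq7zdyod3d3iJmZmZmYdmZmVDM6qqmqqru8zNy5d3d4iZmqmZiHZmZmZURKmZmqu83cu8y5h3d4iZmpmIdmZmZmZlVpmZmavN7cu7zKiIiIiZmZh3ZmZmZmZmZpmZmavN3curzLmIiJmZmIdmZmZmZmZmZpmZmZq8u7uru7mImZiIh3ZmZmZmZmZmZpmZmZmqqqq6qqmImZh3dmZmZmZmZmd2ZpmZmZmZmrvLqYiImYd2ZmZmZmZmZneIiJmZmZmZms3cqYiIiYdmZmZmZmZmZneJmZmZmZmZm87tuYiIiIdmZmZmZmZmZneJmpmZmZmZms3cqYiIiId3ZmZmZmZmZ3iJmZmZmZmZmrzLmIiIiIiHdmZmZmZmeImZmZmZmZmZmaqpmIiIiJmIh2ZmZmZmeJmYiJmZmZmZmZmYiIiIiJmZmHZmZ3ZniZmIh5mZmZmZmZmImZmIiImZmYd3d3d3iZiHd5mZmZmZmZmZmqqYiIiZqph3iId4iIh3d5mZmZmZmZmqq7uoiIiJqqiImYh4iId3d5mZmZmZmZmqq7upiIiImqmZmYh4iHd3d5mZmZmZmZmZqrupiIiImqmaqYh3d3d3d5mZmZmZmZmZmqu5iIiIq6maqZh3d3d3d5mZmZmZmZmZmau6mIiKu6maqpiHd3d3d5mZmZmZmZmZmau6mIibzKmrupiId3d3d5mZmZmZmZmZmazLqYms3Lmsy6mIh3d3d5mZmZmZmZmZmbzLmIms3bq93LqYiIh3iJmZmZmZmZmZmbzLmZm83cu97cupmIiIiJmZmZmZmZmZmby6mZq83dzM3dy6qpmZmZmZmZmZmZmZmau6qZq83d3c3cy7u6qqmZmZmZmZmZmZmau7qZmrzd7t3cy7u7u7qpmZmZmZmZmZmazLqpmau83d3dy7u7zLu5mZmZmZmZmZmazMy6qqqqu7zLu7u7vMzJmZmZmZmZmZmavN3dy7qpmZqqqqu7u7vJmZmZmZmZmZmZrN7u3cupmZmZmZq7qqu5mZmZmZmZmZmZms3e3LuZmZmZmZmrqqqpmZmZmZmZmZmZmavMy6qZmZmZmZmrqpmpmZmZmZmZmZmZmZmrupmZmZmZmZmqqZmZmZmZmZmZmZmZmZmaqZmZmZmZmZmqmZmZmZmZmZmZmZmZmZmZmZmZmZmZmZmpmZmZmZmZmZmZmZmZmZmZmZmZmZmZmZmZmZmZmZmZmZmZmZmZmZmZmZmZmZmZmZmZmZmZmZmZmZmZmZmZmZmZmZmZmZmZmZmZmZmQ=="/>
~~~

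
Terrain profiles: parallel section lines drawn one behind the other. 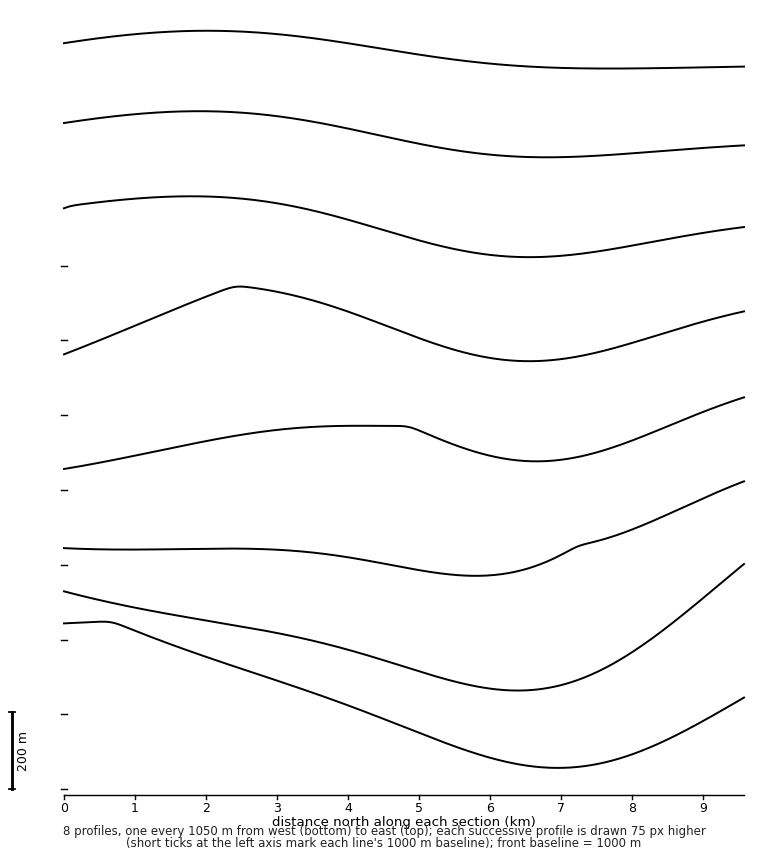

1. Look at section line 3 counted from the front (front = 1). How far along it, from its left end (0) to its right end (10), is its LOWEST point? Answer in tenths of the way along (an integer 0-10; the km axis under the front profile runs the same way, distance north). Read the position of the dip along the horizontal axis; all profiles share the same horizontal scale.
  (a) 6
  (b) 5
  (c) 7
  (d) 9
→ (a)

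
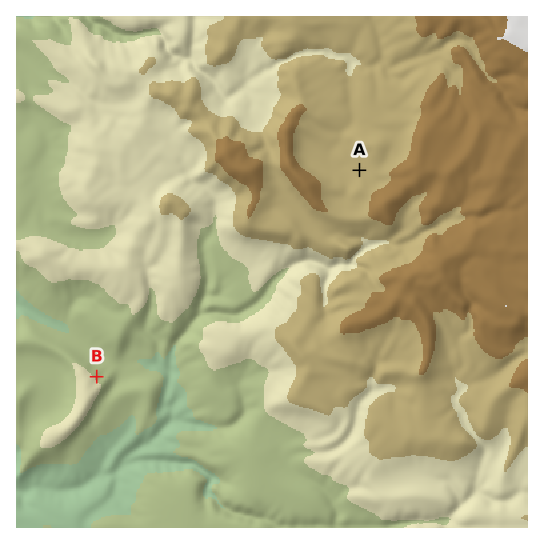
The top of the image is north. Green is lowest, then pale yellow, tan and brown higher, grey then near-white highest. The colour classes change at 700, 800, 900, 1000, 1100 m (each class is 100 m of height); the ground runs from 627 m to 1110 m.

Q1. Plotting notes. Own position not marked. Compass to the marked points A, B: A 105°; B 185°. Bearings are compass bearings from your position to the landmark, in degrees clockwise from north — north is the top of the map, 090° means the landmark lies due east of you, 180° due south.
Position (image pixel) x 120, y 106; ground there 830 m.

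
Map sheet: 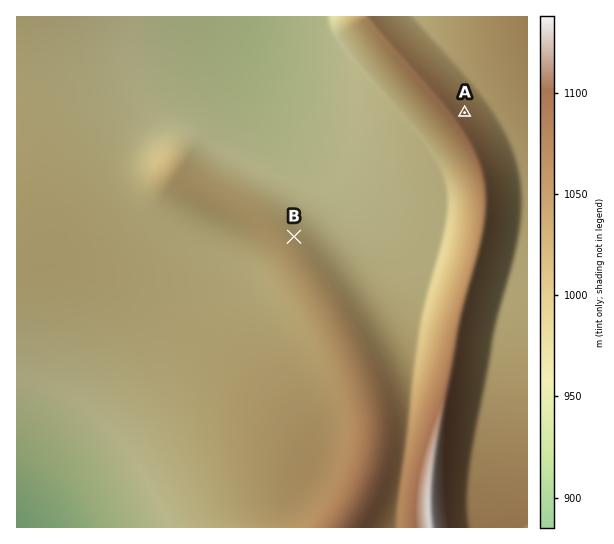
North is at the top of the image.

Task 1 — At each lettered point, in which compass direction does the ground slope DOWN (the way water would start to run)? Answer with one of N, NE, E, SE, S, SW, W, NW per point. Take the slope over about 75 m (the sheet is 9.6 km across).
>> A NE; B NE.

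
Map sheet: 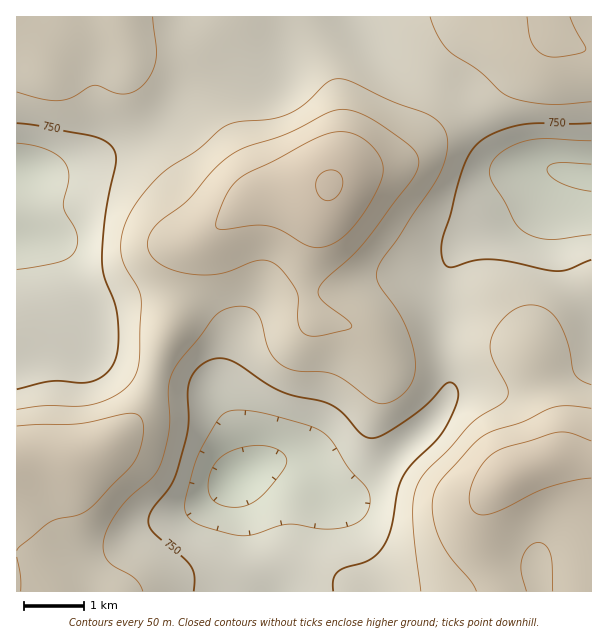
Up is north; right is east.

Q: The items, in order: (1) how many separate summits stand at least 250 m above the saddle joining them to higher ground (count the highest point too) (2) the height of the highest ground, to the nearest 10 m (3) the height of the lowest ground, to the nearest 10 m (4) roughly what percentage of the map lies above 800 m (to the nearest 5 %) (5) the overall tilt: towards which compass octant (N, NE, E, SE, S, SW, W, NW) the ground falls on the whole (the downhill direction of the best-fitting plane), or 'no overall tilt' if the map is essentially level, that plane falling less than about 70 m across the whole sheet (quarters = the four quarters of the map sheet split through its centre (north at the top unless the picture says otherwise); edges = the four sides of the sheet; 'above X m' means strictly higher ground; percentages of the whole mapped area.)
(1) Counting only tops that stand 250 m proud, the map has 1 summit.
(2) About 950 m is the highest elevation on the sheet.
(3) The lowest ground is at about 620 m.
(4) Ground above 800 m makes up about 45 % of the sheet.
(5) There is no overall tilt: the best-fitting plane is nearly level.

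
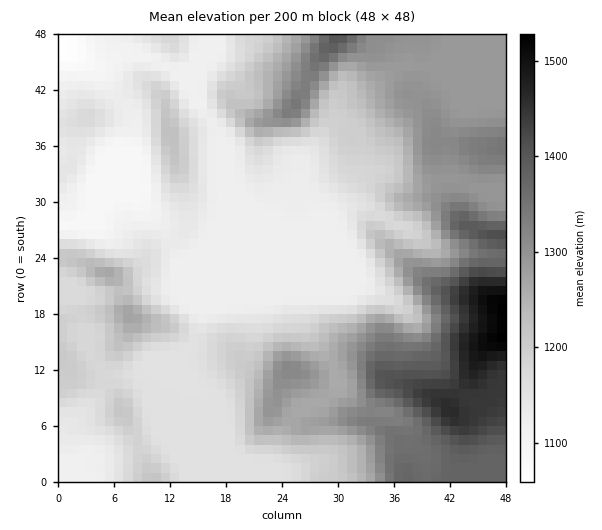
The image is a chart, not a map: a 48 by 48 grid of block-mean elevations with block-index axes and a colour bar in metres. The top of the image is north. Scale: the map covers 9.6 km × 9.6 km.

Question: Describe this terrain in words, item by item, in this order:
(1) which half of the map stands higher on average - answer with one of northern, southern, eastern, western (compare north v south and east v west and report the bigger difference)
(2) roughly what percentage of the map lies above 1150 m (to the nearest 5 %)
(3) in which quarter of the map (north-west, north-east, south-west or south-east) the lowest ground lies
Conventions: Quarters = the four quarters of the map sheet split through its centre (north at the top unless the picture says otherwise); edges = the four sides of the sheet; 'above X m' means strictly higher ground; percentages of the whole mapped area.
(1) Taken as a whole, the eastern half is higher than the western.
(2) Ground above 1150 m makes up about 70 % of the sheet.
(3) The lowest point lies in the north-west quarter of the map.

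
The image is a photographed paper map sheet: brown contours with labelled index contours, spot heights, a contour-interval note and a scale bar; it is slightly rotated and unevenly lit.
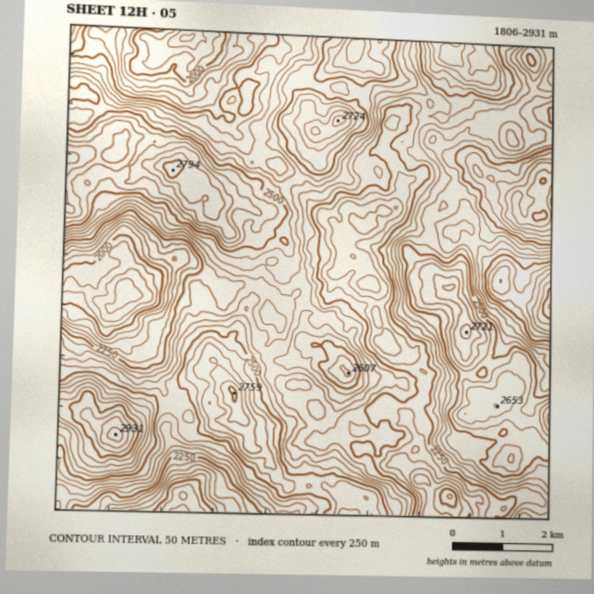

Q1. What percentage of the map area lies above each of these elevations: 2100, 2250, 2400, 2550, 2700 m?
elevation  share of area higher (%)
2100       91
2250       74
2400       47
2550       21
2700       4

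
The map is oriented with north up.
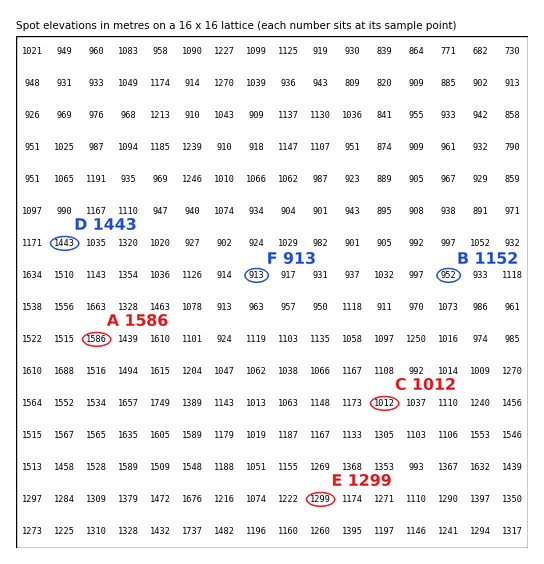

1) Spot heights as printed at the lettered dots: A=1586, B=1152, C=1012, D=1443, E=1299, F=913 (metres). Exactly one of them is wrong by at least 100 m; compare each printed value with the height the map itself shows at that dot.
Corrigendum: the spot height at B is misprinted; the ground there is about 952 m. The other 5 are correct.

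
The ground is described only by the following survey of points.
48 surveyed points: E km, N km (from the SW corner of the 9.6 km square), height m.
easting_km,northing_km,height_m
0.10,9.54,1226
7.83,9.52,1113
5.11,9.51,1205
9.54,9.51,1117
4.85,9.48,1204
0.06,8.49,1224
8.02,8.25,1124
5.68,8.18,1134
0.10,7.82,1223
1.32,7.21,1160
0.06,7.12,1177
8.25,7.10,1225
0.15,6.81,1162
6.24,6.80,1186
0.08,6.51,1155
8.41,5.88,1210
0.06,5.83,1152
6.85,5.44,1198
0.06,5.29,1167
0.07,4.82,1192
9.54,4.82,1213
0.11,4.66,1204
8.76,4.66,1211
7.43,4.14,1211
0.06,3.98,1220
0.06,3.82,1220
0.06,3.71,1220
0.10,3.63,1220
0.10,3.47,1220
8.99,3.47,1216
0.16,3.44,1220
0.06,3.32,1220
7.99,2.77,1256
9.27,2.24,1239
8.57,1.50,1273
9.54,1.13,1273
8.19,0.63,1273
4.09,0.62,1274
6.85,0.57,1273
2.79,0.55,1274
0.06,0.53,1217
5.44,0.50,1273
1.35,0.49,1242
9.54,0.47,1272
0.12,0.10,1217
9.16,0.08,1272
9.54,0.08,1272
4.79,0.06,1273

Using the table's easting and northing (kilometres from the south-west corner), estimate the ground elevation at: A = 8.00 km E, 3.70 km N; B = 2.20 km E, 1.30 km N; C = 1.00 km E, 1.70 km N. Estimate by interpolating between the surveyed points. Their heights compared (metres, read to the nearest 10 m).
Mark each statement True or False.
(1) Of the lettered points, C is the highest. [False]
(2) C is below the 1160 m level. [False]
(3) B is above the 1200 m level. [True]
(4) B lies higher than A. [True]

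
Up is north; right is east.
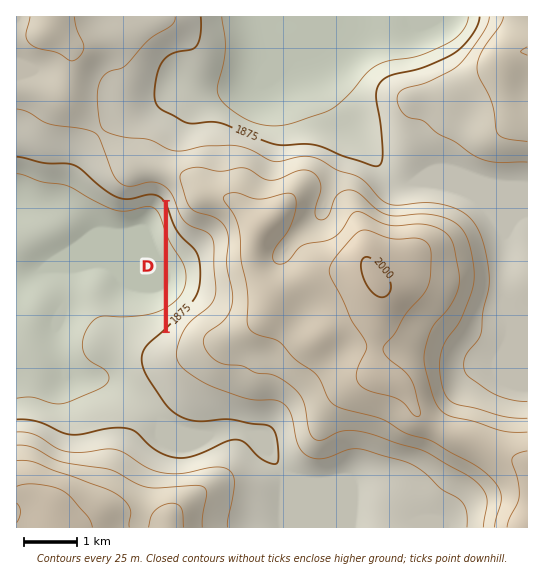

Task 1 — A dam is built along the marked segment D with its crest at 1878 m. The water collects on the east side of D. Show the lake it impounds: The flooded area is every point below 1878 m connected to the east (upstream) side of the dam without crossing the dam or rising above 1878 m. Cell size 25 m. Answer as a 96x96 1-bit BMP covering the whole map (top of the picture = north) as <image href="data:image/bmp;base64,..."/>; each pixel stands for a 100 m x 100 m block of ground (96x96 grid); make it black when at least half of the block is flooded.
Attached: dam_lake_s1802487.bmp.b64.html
<image width="96" height="96" href="data:image/bmp;base64,Qk2+BAAAAAAAAD4AAAAoAAAAYAAAAGAAAAABAAEAAAAAAIAEAAATCwAAEwsAAAIAAAAAAAAA////AAAAAAAAAAAAAAAAAAAAAAAAAAAAAAAAAAAAAAAAAAAAAAAAAAAAAAAAAAAAAAAAAAAAAAAAAAAAAAAAAAAAAAAAAAAAAAAAAAAAAAAAAAAAAAAAAAAAAAAAAAAAAAAAAAAAAAAAAAAAAAAAAAAAAAAAAAAAAAAAAAAAAAAAAAAAAAAAAAAAAAAAAAAAAAAAAAAAAAAAAAAAAAAAAAAAAAAAAAAAAAAAAAAAAAAAAAAAAAAAAAAAAAAAAAAAAAAAAAAAAAAAAAAAAAAAAAAAAAAAAAAAAAAAAAAAAAAAAAAAAAAAAAAAAAAAAAAAAAAAAAAAAAAAAAAAAAAAAAAAAAAAAAAAAAAAAAAAAAAAAAAAAAAAAAAAAAAAAAAAAAAAAAAAAAAAAAAAAAAAAAAAAAAAAAAAAAAAAAAAAAAAAAAAAAAAAAAAAAAAAAAAAAAAAAAAAAAAAAAAAAAAAAAAAAAAAAAAAAAAAAAAAAAAAAAAAAAAAAAAAAAAAAAAAAAAAAAAAAAAAAAAAAAAAAAAAAAAAAAAAAAAAAAAAAAAAAAAAAAAAAAAAAAAAAAAAAAAAAAAAAAAAAAAAAAAAAAAAAAAAAAAAAAAAAAAAAAAAAAMAAAAAAAAAAAAAAAOAAAAAAAAAAAAAAAPAAAAAAAAAAAAAAAPgAAAAAAAAAAAAAAPwAAAAAAAAAAAAAAPwAAAAAAAAAAAAAAP4AAAAAAAAAAAAAAP4AAAAAAAAAAAAAAP4AAAAAAAAAAAAAAP4AAAAAAAAAAAAAAP4AAAAAAAAAAAAAAP4AAAAAAAAAAAAAAP4AAAAAAAAAAAAAAPwAAAAAAAAAAAAAAPwAAAAAAAAAAAAAAPgAAAAAAAAAAAAAAPAAAAAAAAAAAAAAAOAAAAAAAAAAAAAAAMAAAAAAAAAAAAAAAMAAAAAAAAAAAAAAAIAAAAAAAAAAAAAAAAAAAAAAAAAAAAAAAAAAAAAAAAAAAAAAAAAAAAAAAAAAAAAAAAAAAAAAAAAAAAAAAAAAAAAAAAAAAAAAAAAAAAAAAAAAAAAAAAAAAAAAAAAAAAAAAAAAAAAAAAAAAAAAAAAAAAAAAAAAAAAAAAAAAAAAAAAAAAAAAAAAAAAAAAAAAAAAAAAAAAAAAAAAAAAAAAAAAAAAAAAAAAAAAAAAAAAAAAAAAAAAAAAAAAAAAAAAAAAAAAAAAAAAAAAAAAAAAAAAAAAAAAAAAAAAAAAAAAAAAAAAAAAAAAAAAAAAAAAAAAAAAAAAAAAAAAAAAAAAAAAAAAAAAAAAAAAAAAAAAAAAAAAAAAAAAAAAAAAAAAAAAAAAAAAAAAAAAAAAAAAAAAAAAAAAAAAAAAAAAAAAAAAAAAAAAAAAAAAAAAAAAAAAAAAAAAAAAAAAAAAAAAAAAAAAAAAAAAAAAAAAAAAAAAAAAAAAAAAAAAAAAAAAAAAAAAAAAAAAAAAAAAAAAAAAAAAAAAAAAAAAAAAAAAAAAAAAAAAAAAAAAAAAAAAAAAAAAAAAAAAAAAAAAAAAAAAAAAAAAAAAAAAAA="/>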